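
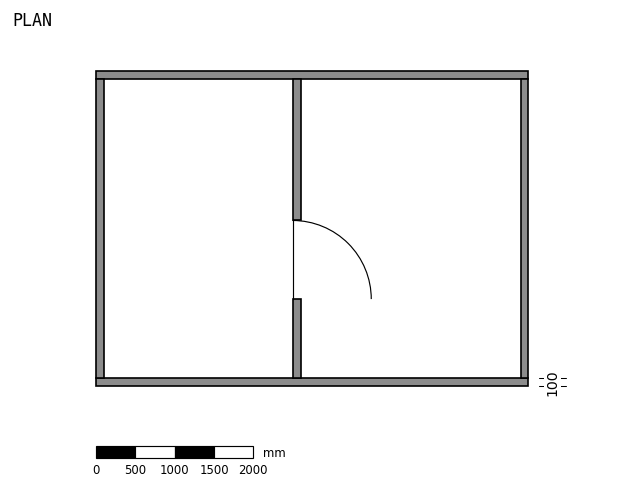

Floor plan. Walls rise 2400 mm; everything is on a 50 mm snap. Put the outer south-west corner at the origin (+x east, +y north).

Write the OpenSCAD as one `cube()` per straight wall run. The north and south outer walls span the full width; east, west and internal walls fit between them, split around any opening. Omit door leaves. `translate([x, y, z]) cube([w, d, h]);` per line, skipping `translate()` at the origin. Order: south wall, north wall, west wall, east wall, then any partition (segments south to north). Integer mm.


cube([5500, 100, 2400]);
translate([0, 3900, 0]) cube([5500, 100, 2400]);
translate([0, 100, 0]) cube([100, 3800, 2400]);
translate([5400, 100, 0]) cube([100, 3800, 2400]);
translate([2500, 100, 0]) cube([100, 1000, 2400]);
translate([2500, 2100, 0]) cube([100, 1800, 2400]);


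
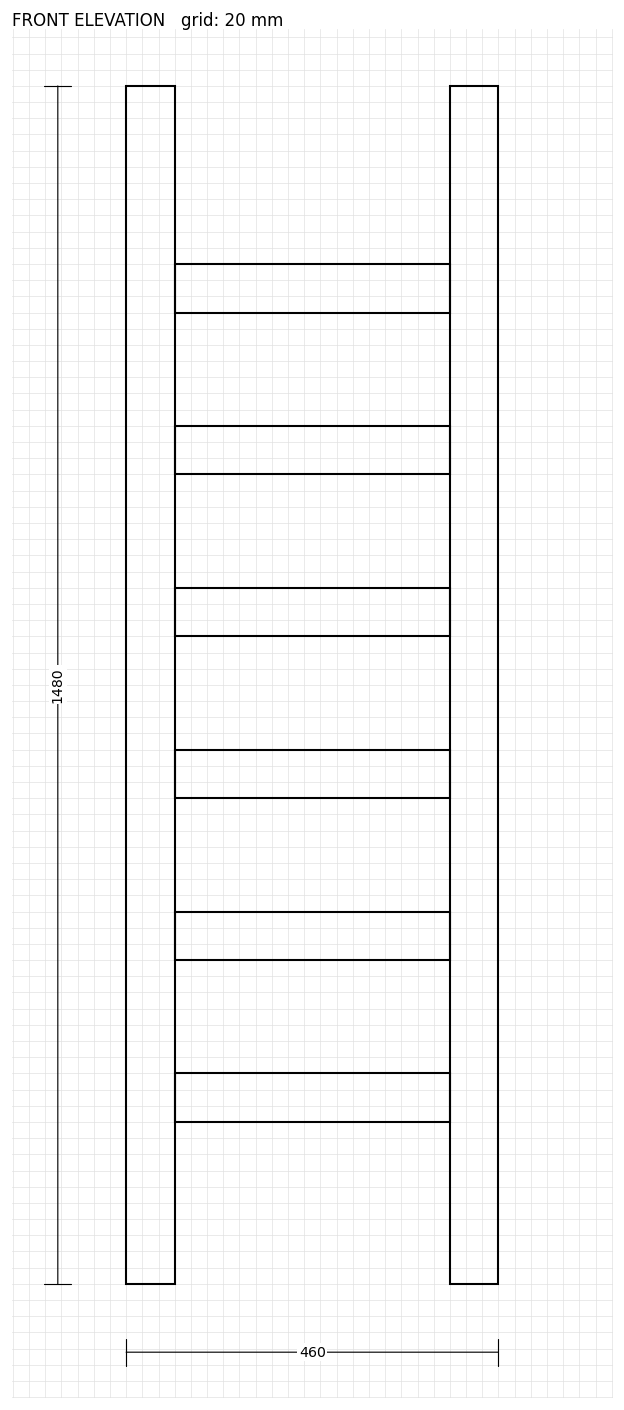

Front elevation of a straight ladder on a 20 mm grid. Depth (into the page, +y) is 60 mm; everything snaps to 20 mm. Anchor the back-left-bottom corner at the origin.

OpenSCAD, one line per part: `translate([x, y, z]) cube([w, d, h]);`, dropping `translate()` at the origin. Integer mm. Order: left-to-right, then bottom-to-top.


cube([60, 60, 1480]);
translate([60, 0, 200]) cube([340, 60, 60]);
translate([60, 0, 400]) cube([340, 60, 60]);
translate([60, 0, 600]) cube([340, 60, 60]);
translate([60, 0, 800]) cube([340, 60, 60]);
translate([60, 0, 1000]) cube([340, 60, 60]);
translate([60, 0, 1200]) cube([340, 60, 60]);
translate([400, 0, 0]) cube([60, 60, 1480]);


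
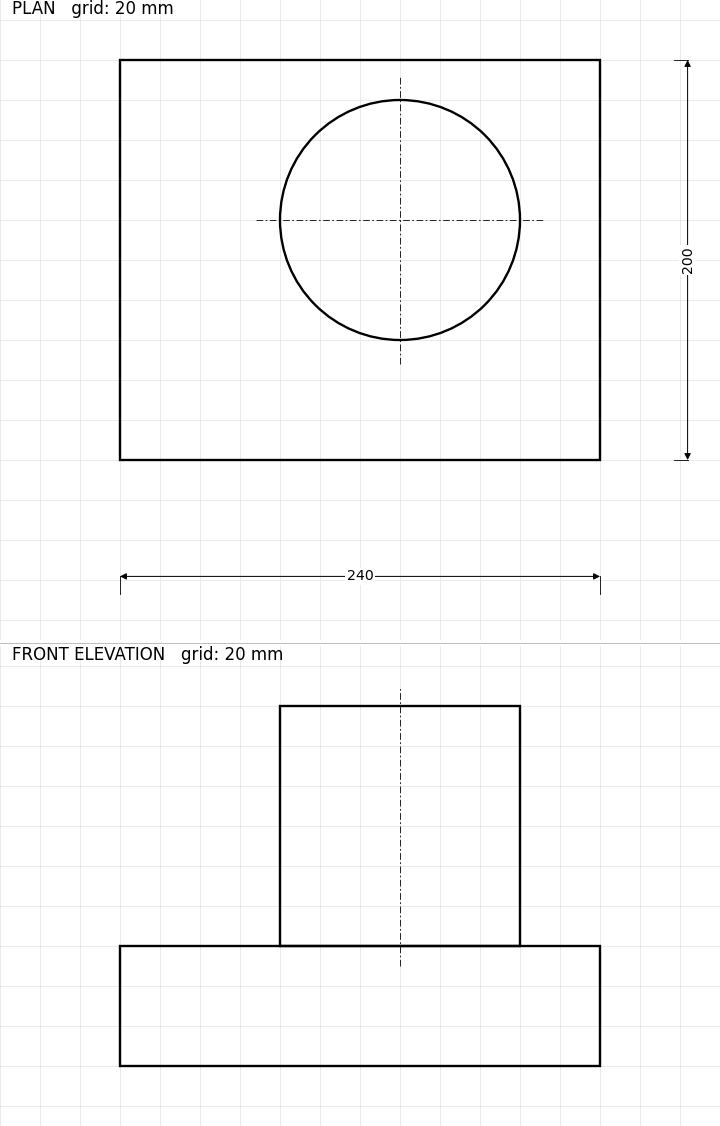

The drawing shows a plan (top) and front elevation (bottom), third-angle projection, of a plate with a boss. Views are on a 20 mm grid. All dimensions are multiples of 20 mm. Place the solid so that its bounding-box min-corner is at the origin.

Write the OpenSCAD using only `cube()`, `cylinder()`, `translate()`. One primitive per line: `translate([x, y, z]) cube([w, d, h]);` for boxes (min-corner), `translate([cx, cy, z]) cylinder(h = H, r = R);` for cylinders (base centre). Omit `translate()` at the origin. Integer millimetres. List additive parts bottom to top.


cube([240, 200, 60]);
translate([140, 120, 60]) cylinder(h = 120, r = 60);


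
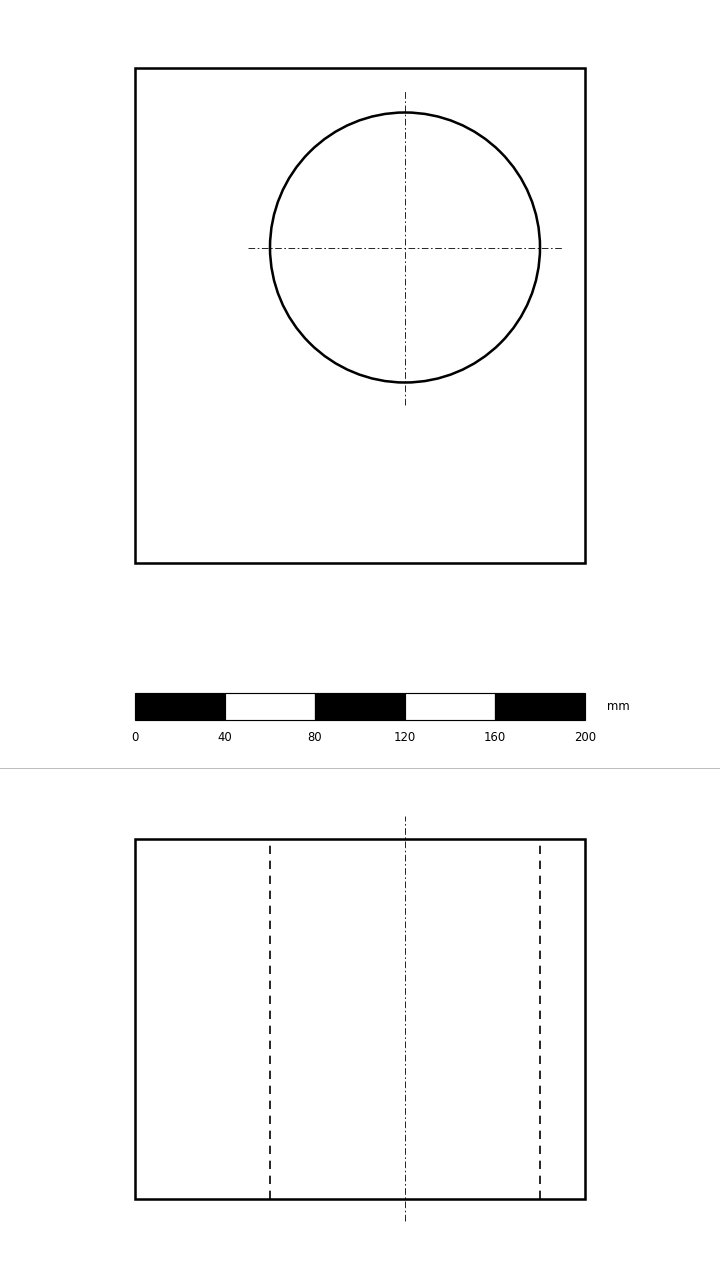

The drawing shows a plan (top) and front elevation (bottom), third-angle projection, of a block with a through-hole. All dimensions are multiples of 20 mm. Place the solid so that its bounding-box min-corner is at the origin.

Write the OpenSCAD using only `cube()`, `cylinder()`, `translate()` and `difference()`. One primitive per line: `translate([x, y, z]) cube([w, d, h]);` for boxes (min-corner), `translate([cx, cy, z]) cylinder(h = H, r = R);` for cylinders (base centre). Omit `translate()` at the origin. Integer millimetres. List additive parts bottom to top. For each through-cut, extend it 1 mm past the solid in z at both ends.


difference() {
  cube([200, 220, 160]);
  translate([120, 140, -1]) cylinder(h = 162, r = 60);
}


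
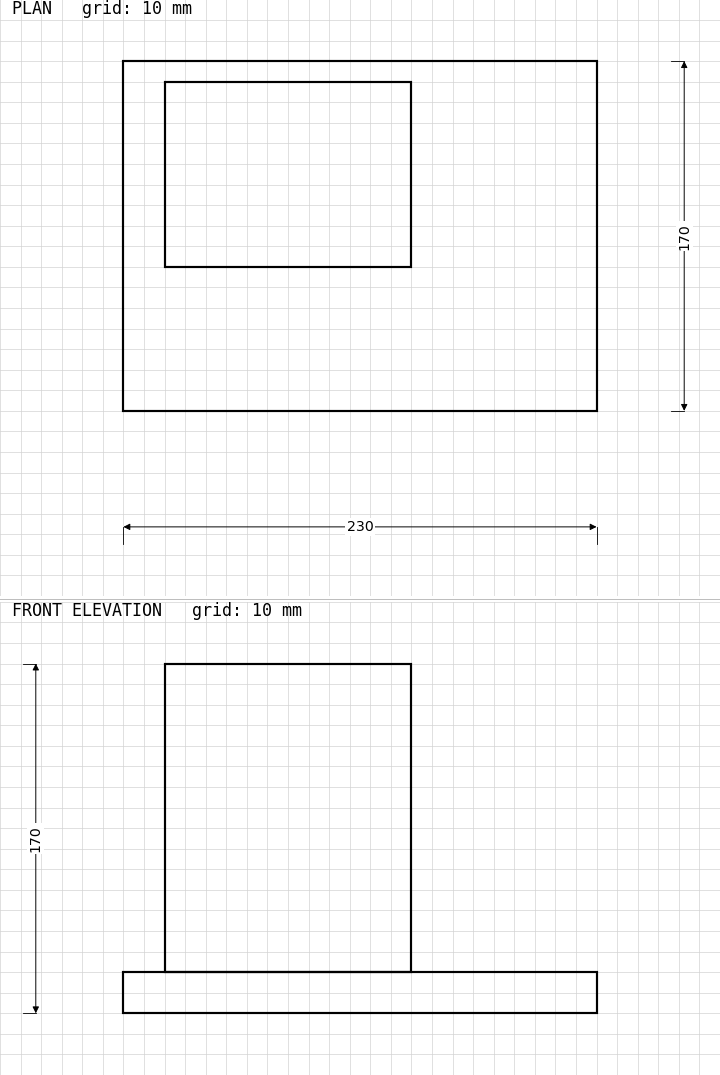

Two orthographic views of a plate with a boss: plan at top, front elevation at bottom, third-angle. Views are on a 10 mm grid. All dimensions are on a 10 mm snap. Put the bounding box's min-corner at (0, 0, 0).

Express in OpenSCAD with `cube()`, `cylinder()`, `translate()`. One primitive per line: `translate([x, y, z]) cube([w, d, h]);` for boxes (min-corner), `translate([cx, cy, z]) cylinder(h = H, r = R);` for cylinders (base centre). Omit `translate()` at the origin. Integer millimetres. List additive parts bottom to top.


cube([230, 170, 20]);
translate([20, 70, 20]) cube([120, 90, 150]);


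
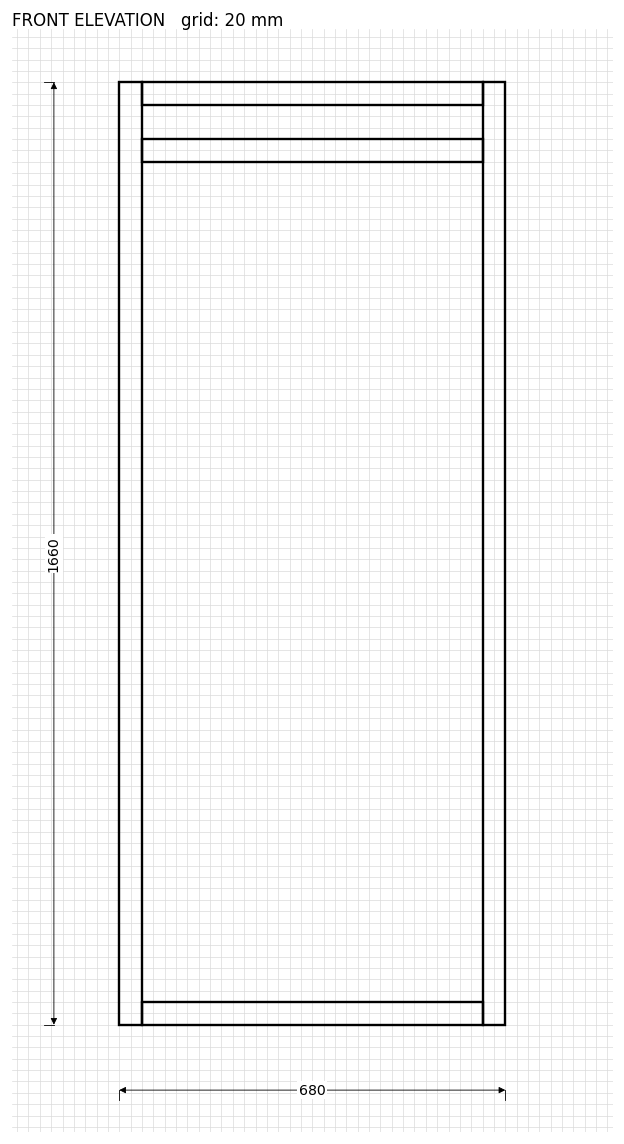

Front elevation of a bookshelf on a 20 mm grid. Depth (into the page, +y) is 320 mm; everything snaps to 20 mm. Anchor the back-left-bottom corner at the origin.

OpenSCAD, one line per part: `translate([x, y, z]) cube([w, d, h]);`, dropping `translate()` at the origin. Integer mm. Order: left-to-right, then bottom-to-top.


cube([40, 320, 1660]);
translate([40, 0, 0]) cube([600, 320, 40]);
translate([40, 0, 1520]) cube([600, 320, 40]);
translate([40, 0, 1620]) cube([600, 320, 40]);
translate([640, 0, 0]) cube([40, 320, 1660]);


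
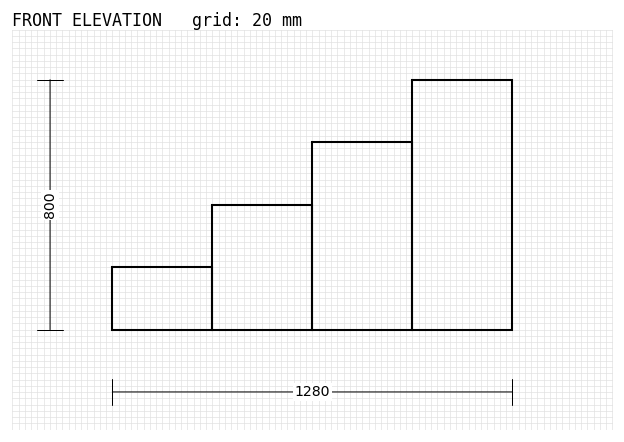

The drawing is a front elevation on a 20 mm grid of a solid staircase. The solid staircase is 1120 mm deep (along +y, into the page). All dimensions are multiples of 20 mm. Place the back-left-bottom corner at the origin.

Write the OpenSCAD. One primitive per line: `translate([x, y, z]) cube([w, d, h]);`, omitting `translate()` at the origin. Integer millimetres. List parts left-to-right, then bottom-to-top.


cube([320, 1120, 200]);
translate([320, 0, 0]) cube([320, 1120, 400]);
translate([640, 0, 0]) cube([320, 1120, 600]);
translate([960, 0, 0]) cube([320, 1120, 800]);


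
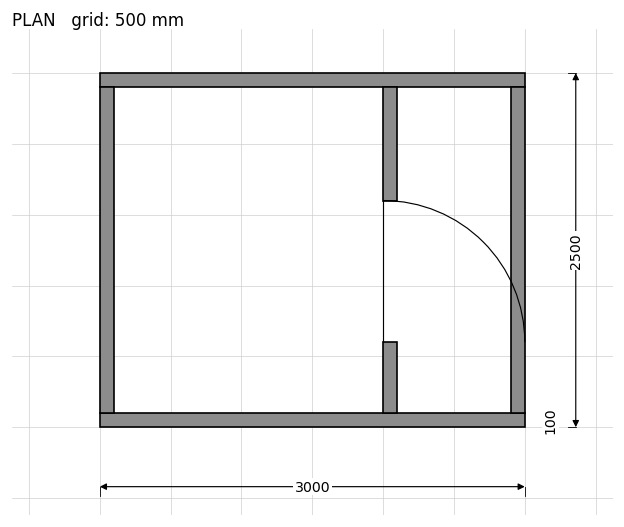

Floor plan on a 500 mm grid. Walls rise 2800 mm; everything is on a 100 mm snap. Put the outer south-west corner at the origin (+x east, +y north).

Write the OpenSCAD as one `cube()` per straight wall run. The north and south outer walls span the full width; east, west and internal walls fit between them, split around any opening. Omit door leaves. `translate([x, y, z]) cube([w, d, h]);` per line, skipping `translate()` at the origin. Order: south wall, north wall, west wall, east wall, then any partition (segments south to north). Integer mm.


cube([3000, 100, 2800]);
translate([0, 2400, 0]) cube([3000, 100, 2800]);
translate([0, 100, 0]) cube([100, 2300, 2800]);
translate([2900, 100, 0]) cube([100, 2300, 2800]);
translate([2000, 100, 0]) cube([100, 500, 2800]);
translate([2000, 1600, 0]) cube([100, 800, 2800]);


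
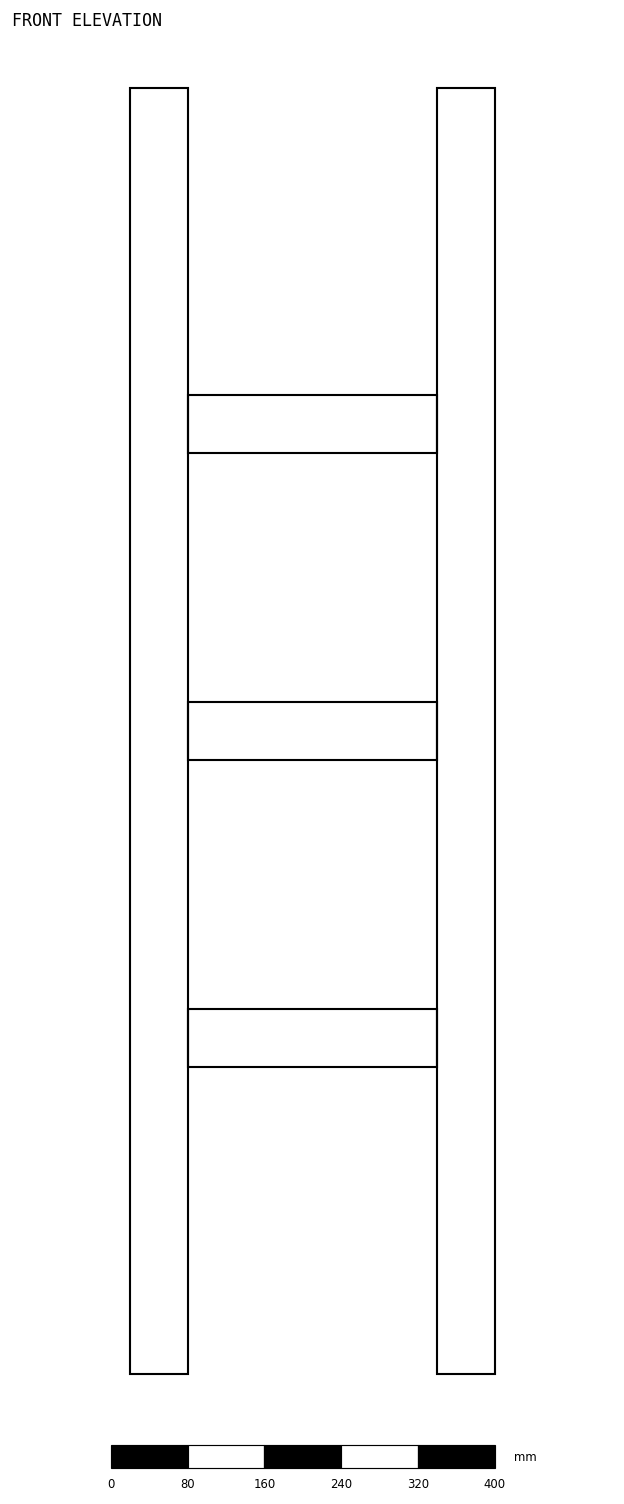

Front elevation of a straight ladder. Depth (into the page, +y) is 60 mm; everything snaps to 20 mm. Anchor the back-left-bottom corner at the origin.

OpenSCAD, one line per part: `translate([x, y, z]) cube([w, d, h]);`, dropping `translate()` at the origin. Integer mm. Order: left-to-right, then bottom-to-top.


cube([60, 60, 1340]);
translate([60, 0, 320]) cube([260, 60, 60]);
translate([60, 0, 640]) cube([260, 60, 60]);
translate([60, 0, 960]) cube([260, 60, 60]);
translate([320, 0, 0]) cube([60, 60, 1340]);


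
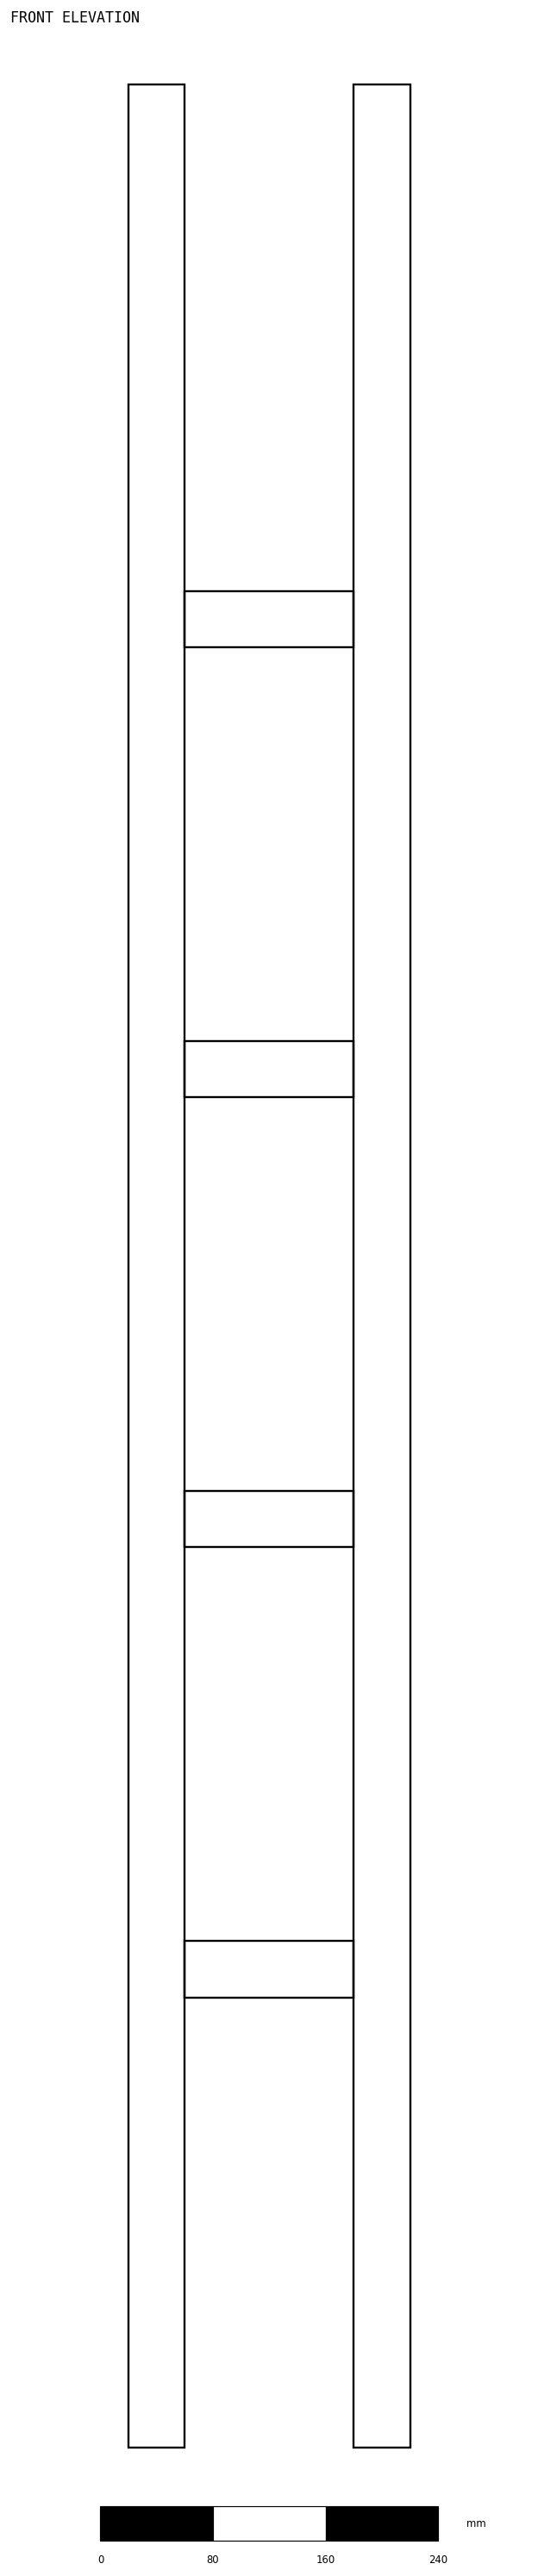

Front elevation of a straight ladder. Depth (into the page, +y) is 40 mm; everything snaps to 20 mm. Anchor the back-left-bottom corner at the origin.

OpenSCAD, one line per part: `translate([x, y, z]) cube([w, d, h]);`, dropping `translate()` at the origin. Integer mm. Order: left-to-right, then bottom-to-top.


cube([40, 40, 1680]);
translate([40, 0, 320]) cube([120, 40, 40]);
translate([40, 0, 640]) cube([120, 40, 40]);
translate([40, 0, 960]) cube([120, 40, 40]);
translate([40, 0, 1280]) cube([120, 40, 40]);
translate([160, 0, 0]) cube([40, 40, 1680]);


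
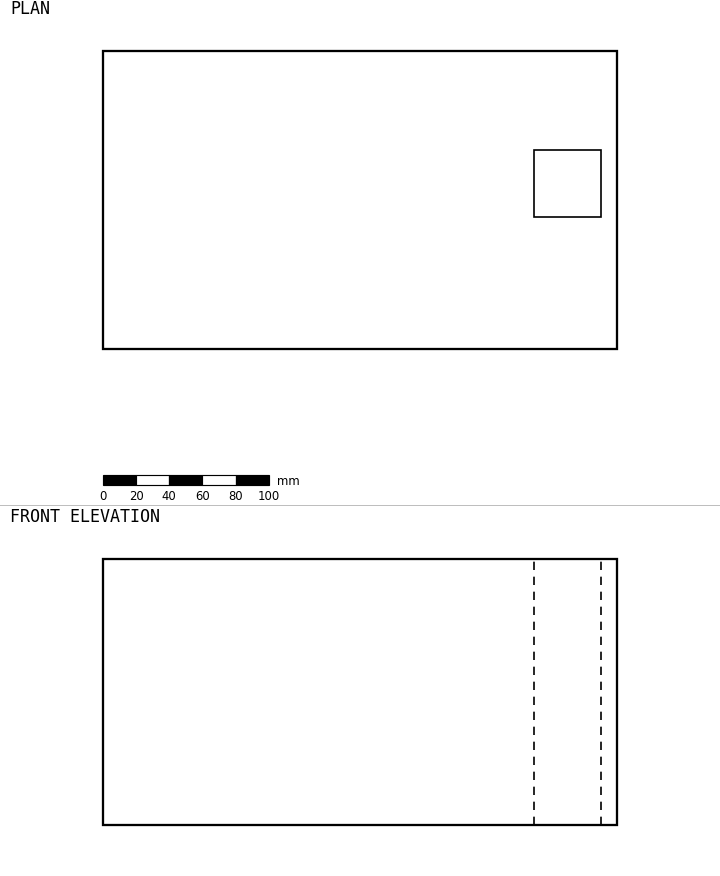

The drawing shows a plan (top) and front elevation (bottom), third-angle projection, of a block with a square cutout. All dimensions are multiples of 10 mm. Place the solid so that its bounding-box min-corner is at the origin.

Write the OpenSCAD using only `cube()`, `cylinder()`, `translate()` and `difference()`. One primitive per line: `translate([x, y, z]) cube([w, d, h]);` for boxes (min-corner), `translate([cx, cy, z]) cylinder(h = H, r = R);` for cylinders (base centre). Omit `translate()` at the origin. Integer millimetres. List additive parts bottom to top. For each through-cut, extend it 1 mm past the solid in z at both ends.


difference() {
  cube([310, 180, 160]);
  translate([260, 80, -1]) cube([40, 40, 162]);
}


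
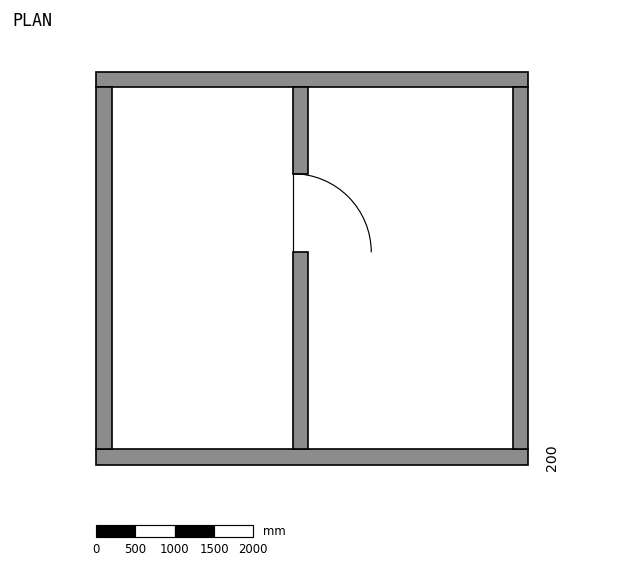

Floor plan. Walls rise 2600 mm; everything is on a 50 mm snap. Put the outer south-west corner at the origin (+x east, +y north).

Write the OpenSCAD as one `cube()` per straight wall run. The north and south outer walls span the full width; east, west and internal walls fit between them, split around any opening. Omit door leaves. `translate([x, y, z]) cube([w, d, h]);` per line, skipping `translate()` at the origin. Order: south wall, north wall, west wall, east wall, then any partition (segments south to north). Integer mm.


cube([5500, 200, 2600]);
translate([0, 4800, 0]) cube([5500, 200, 2600]);
translate([0, 200, 0]) cube([200, 4600, 2600]);
translate([5300, 200, 0]) cube([200, 4600, 2600]);
translate([2500, 200, 0]) cube([200, 2500, 2600]);
translate([2500, 3700, 0]) cube([200, 1100, 2600]);


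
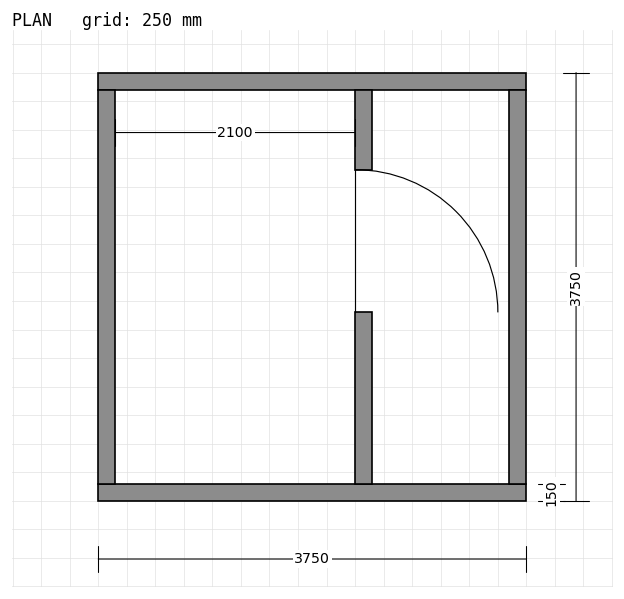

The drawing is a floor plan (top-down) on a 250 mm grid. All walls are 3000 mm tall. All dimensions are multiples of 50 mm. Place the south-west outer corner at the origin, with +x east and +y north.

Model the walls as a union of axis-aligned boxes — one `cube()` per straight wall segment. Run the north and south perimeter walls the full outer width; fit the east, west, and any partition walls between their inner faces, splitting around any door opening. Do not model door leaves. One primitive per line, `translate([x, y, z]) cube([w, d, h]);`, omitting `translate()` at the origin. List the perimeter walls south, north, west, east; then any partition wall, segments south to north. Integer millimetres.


cube([3750, 150, 3000]);
translate([0, 3600, 0]) cube([3750, 150, 3000]);
translate([0, 150, 0]) cube([150, 3450, 3000]);
translate([3600, 150, 0]) cube([150, 3450, 3000]);
translate([2250, 150, 0]) cube([150, 1500, 3000]);
translate([2250, 2900, 0]) cube([150, 700, 3000]);


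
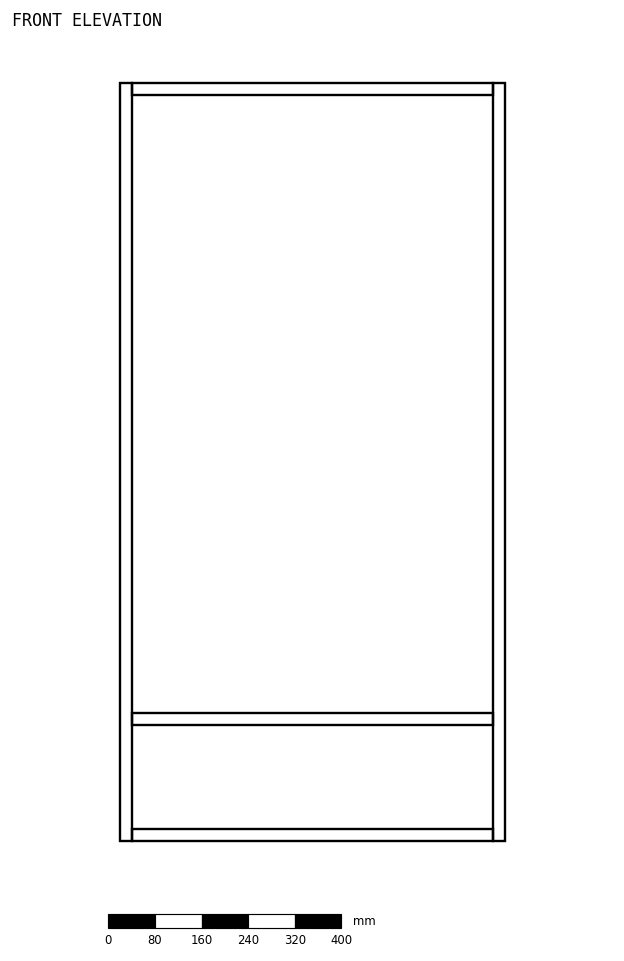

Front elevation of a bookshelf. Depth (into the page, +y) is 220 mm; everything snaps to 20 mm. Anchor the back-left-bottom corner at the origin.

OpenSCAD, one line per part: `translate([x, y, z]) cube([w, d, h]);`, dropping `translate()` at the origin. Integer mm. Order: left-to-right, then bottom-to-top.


cube([20, 220, 1300]);
translate([20, 0, 0]) cube([620, 220, 20]);
translate([20, 0, 200]) cube([620, 220, 20]);
translate([20, 0, 1280]) cube([620, 220, 20]);
translate([640, 0, 0]) cube([20, 220, 1300]);


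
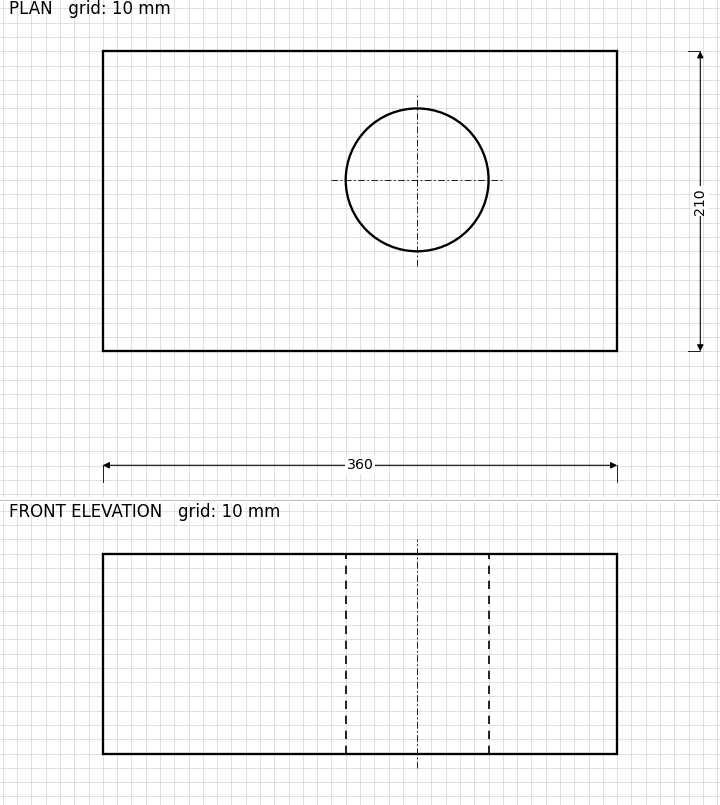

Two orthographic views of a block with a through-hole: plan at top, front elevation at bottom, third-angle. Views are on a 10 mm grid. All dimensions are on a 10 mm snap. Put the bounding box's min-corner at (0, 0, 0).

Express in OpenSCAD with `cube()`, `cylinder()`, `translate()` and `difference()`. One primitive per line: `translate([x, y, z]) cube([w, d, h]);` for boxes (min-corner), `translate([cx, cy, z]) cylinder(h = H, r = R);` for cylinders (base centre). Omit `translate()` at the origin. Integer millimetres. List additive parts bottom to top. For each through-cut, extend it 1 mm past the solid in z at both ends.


difference() {
  cube([360, 210, 140]);
  translate([220, 120, -1]) cylinder(h = 142, r = 50);
}


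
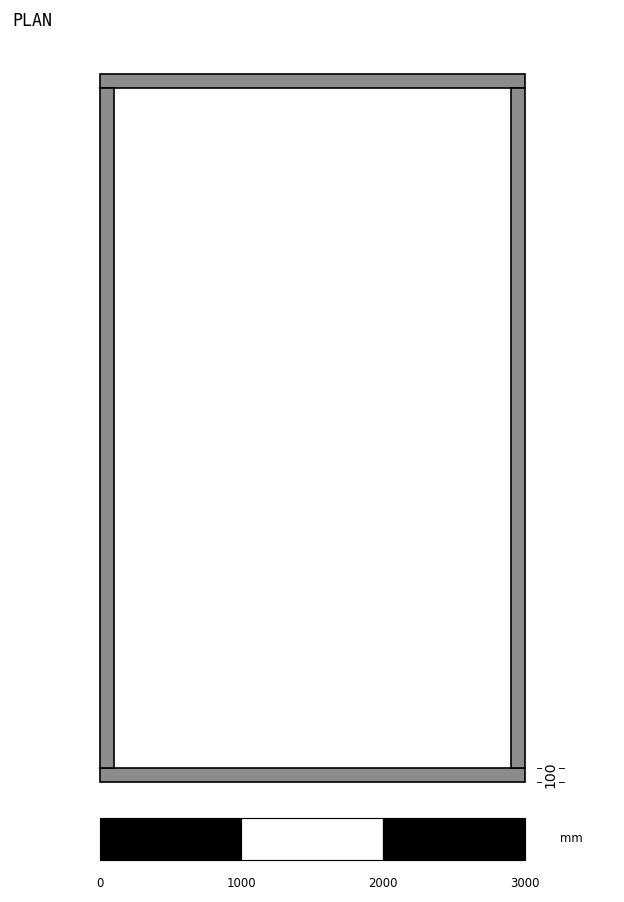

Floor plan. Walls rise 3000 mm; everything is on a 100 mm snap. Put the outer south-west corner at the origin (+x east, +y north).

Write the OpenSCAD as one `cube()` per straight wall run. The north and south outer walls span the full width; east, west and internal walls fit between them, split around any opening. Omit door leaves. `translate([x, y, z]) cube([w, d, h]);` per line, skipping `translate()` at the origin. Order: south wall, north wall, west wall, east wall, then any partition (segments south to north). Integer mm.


cube([3000, 100, 3000]);
translate([0, 4900, 0]) cube([3000, 100, 3000]);
translate([0, 100, 0]) cube([100, 4800, 3000]);
translate([2900, 100, 0]) cube([100, 4800, 3000]);


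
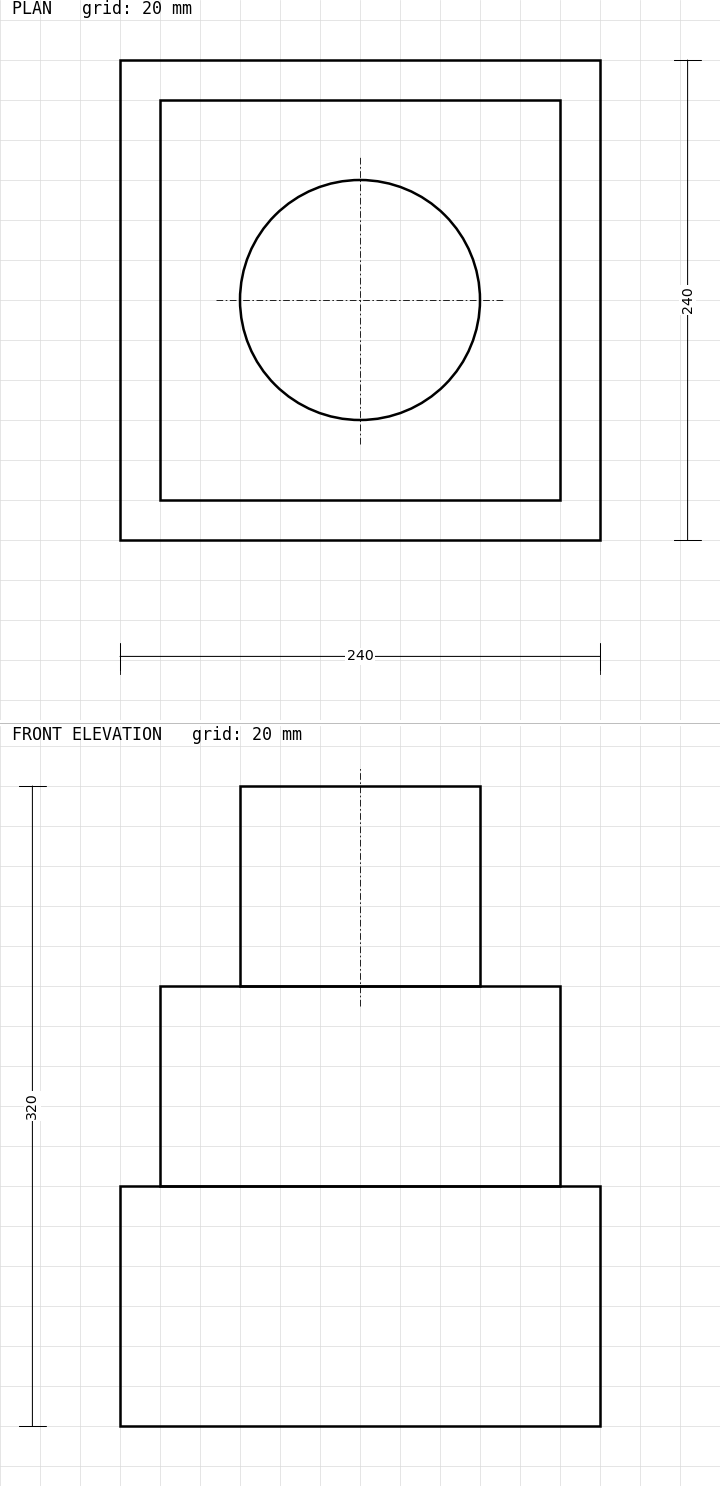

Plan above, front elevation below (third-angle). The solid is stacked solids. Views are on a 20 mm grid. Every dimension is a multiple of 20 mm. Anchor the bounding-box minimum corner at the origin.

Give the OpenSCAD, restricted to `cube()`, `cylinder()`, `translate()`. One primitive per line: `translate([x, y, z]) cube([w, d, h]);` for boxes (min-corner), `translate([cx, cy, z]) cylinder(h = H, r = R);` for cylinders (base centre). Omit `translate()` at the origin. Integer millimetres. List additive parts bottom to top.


cube([240, 240, 120]);
translate([20, 20, 120]) cube([200, 200, 100]);
translate([120, 120, 220]) cylinder(h = 100, r = 60);


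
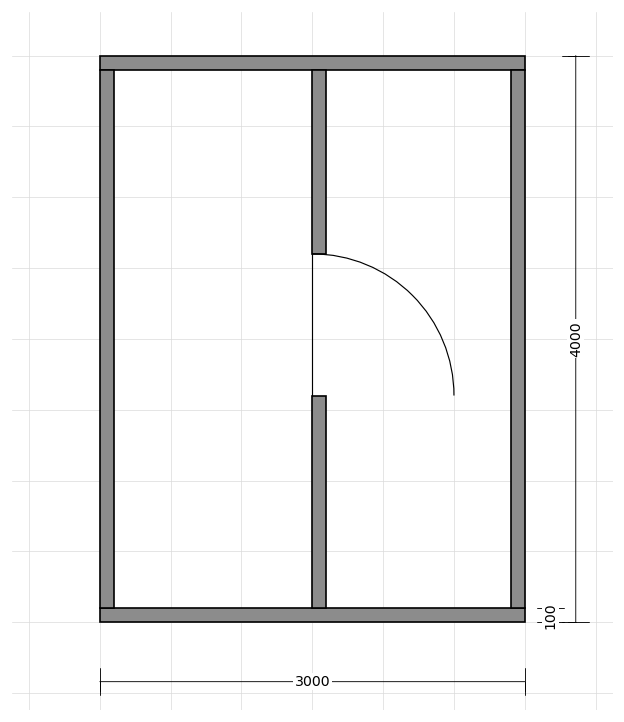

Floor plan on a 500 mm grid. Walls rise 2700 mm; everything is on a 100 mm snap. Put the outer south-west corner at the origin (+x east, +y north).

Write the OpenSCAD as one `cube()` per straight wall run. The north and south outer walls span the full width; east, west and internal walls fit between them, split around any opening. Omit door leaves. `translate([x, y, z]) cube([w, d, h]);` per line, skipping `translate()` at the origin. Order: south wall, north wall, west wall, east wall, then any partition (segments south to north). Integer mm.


cube([3000, 100, 2700]);
translate([0, 3900, 0]) cube([3000, 100, 2700]);
translate([0, 100, 0]) cube([100, 3800, 2700]);
translate([2900, 100, 0]) cube([100, 3800, 2700]);
translate([1500, 100, 0]) cube([100, 1500, 2700]);
translate([1500, 2600, 0]) cube([100, 1300, 2700]);


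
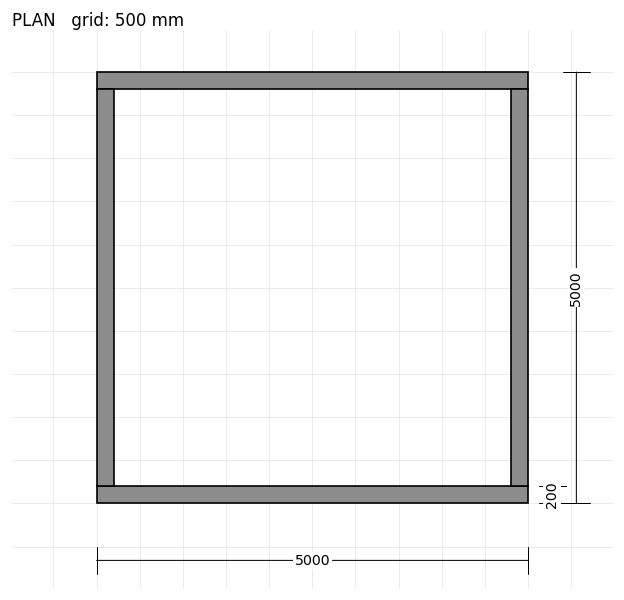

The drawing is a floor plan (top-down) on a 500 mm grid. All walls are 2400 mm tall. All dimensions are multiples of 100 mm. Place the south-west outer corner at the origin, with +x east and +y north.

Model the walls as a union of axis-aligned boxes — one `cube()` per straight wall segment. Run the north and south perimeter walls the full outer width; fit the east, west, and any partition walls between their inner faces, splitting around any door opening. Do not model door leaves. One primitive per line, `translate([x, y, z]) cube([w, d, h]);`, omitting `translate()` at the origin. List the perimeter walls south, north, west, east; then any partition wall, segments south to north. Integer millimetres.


cube([5000, 200, 2400]);
translate([0, 4800, 0]) cube([5000, 200, 2400]);
translate([0, 200, 0]) cube([200, 4600, 2400]);
translate([4800, 200, 0]) cube([200, 4600, 2400]);


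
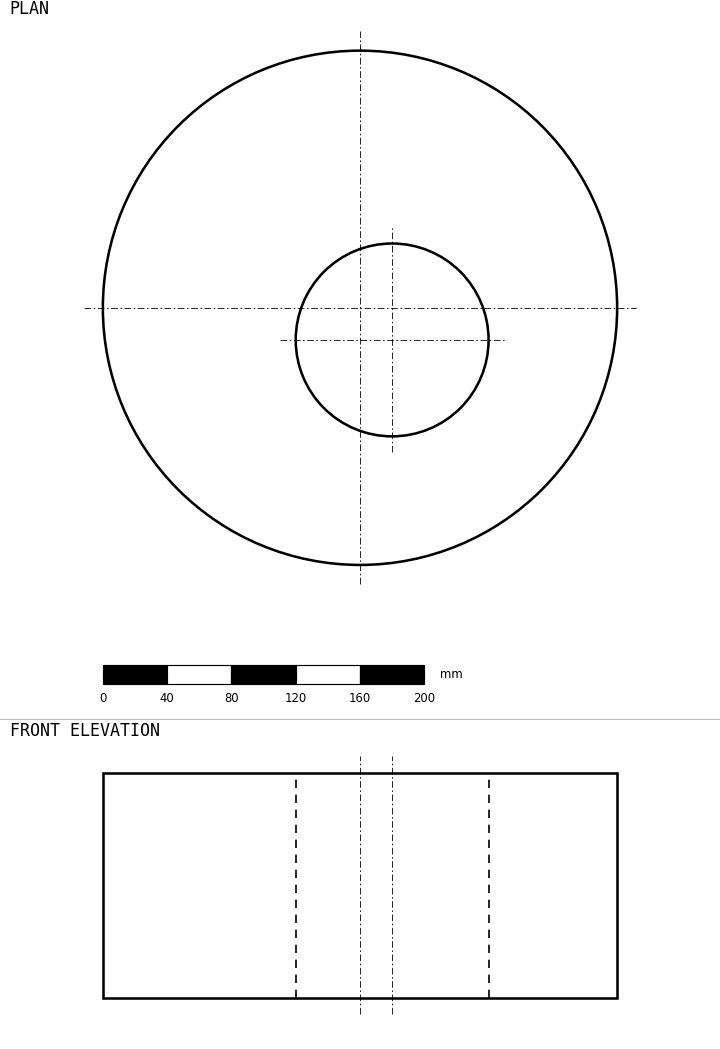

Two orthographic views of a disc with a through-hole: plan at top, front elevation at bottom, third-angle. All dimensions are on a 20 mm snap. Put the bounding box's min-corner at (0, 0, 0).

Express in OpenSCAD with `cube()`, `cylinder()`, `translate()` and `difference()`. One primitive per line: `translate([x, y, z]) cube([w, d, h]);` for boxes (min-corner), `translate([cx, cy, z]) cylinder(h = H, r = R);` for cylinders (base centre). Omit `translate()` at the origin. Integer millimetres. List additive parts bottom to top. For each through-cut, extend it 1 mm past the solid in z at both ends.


difference() {
  translate([160, 160, 0]) cylinder(h = 140, r = 160);
  translate([180, 140, -1]) cylinder(h = 142, r = 60);
}


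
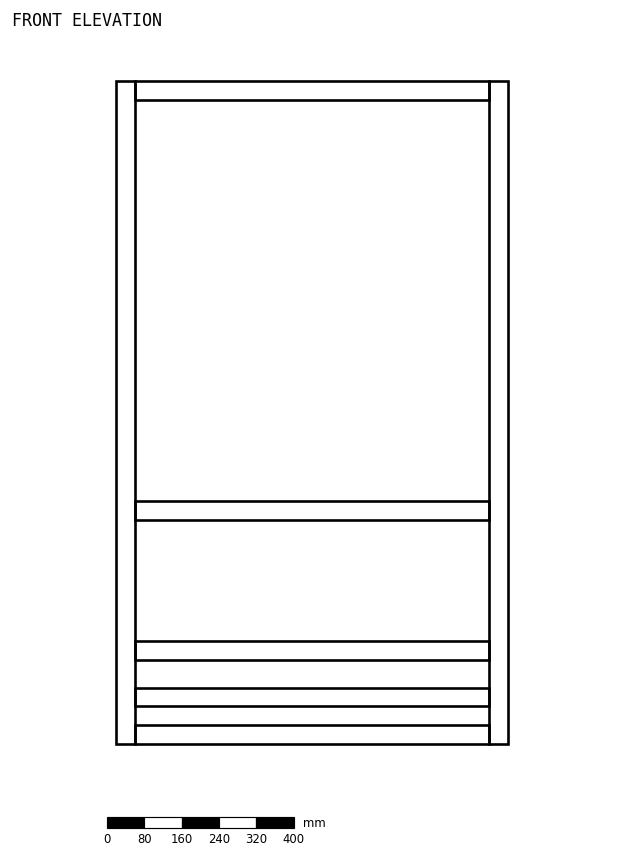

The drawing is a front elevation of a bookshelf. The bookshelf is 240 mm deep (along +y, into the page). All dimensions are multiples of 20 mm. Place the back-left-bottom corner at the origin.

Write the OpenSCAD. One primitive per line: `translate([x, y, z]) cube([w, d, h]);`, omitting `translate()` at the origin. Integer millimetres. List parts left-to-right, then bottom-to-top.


cube([40, 240, 1420]);
translate([40, 0, 0]) cube([760, 240, 40]);
translate([40, 0, 80]) cube([760, 240, 40]);
translate([40, 0, 180]) cube([760, 240, 40]);
translate([40, 0, 480]) cube([760, 240, 40]);
translate([40, 0, 1380]) cube([760, 240, 40]);
translate([800, 0, 0]) cube([40, 240, 1420]);


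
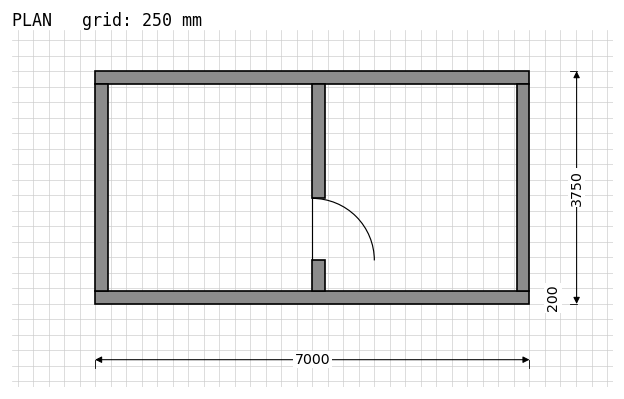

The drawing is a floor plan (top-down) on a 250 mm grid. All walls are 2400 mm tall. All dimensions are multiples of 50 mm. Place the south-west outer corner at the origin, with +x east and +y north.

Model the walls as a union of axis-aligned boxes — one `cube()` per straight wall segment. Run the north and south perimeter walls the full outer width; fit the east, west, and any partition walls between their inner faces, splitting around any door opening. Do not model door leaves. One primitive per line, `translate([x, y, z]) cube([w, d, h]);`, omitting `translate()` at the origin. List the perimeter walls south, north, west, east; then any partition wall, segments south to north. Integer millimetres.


cube([7000, 200, 2400]);
translate([0, 3550, 0]) cube([7000, 200, 2400]);
translate([0, 200, 0]) cube([200, 3350, 2400]);
translate([6800, 200, 0]) cube([200, 3350, 2400]);
translate([3500, 200, 0]) cube([200, 500, 2400]);
translate([3500, 1700, 0]) cube([200, 1850, 2400]);


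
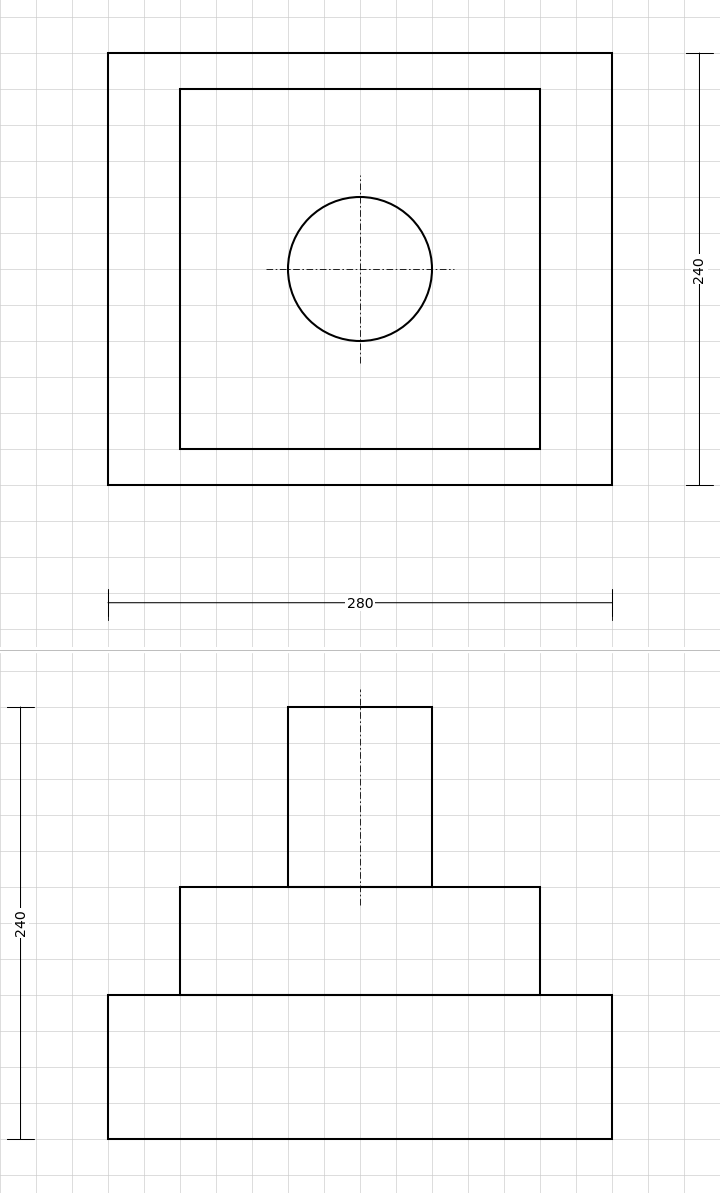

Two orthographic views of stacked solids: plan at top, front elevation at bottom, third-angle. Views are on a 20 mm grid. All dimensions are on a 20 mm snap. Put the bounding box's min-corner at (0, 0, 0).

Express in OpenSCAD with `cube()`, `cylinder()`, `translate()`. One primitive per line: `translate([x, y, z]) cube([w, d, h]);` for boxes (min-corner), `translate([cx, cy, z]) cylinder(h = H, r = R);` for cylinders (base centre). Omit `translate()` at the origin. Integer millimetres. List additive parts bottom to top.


cube([280, 240, 80]);
translate([40, 20, 80]) cube([200, 200, 60]);
translate([140, 120, 140]) cylinder(h = 100, r = 40);


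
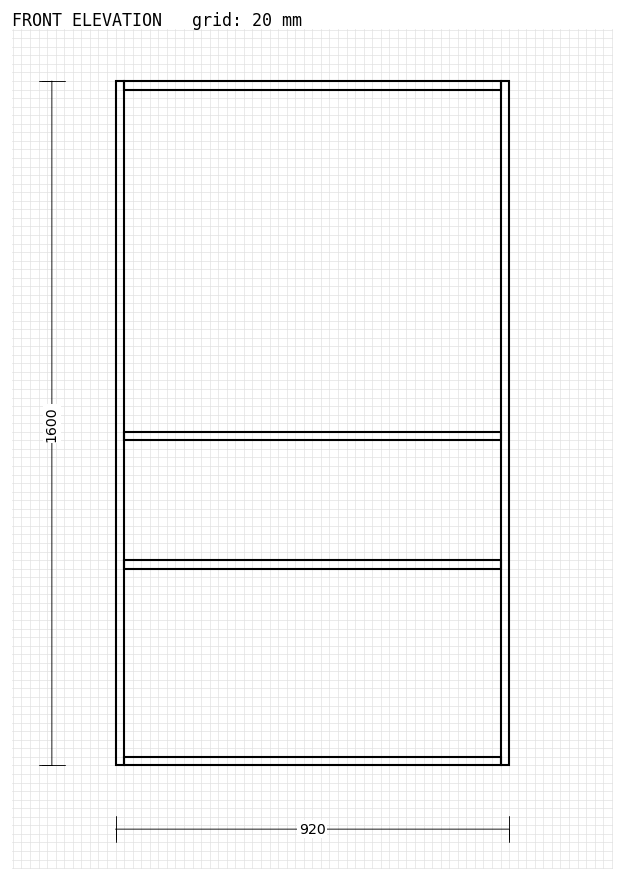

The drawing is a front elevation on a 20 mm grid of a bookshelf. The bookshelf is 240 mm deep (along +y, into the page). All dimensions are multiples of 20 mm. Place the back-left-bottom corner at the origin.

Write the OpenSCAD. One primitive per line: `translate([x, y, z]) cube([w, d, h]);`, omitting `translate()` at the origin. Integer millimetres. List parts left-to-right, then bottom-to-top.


cube([20, 240, 1600]);
translate([20, 0, 0]) cube([880, 240, 20]);
translate([20, 0, 460]) cube([880, 240, 20]);
translate([20, 0, 760]) cube([880, 240, 20]);
translate([20, 0, 1580]) cube([880, 240, 20]);
translate([900, 0, 0]) cube([20, 240, 1600]);


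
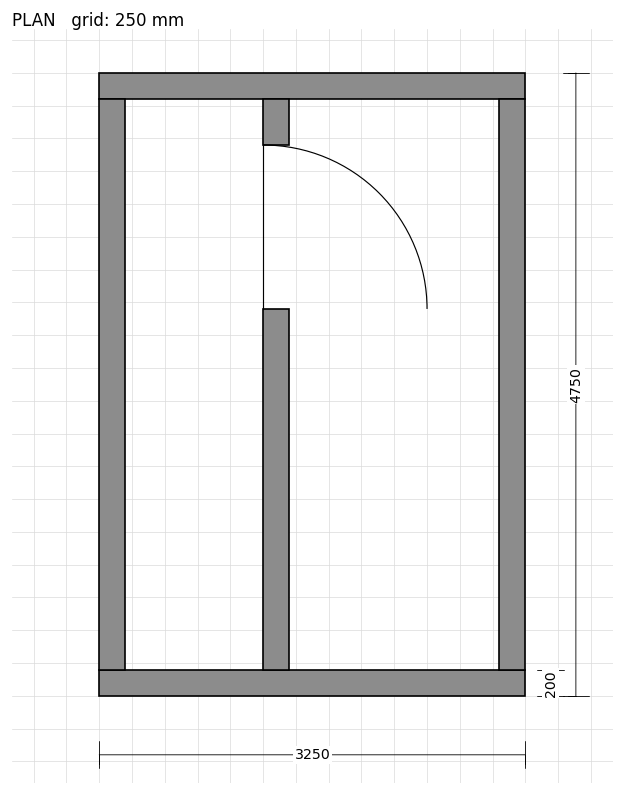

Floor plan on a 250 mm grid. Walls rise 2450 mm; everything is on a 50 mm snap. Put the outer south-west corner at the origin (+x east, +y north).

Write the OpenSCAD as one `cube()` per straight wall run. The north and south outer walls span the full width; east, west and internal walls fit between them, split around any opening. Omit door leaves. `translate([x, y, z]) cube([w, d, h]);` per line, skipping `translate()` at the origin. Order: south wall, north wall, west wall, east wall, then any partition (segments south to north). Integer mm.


cube([3250, 200, 2450]);
translate([0, 4550, 0]) cube([3250, 200, 2450]);
translate([0, 200, 0]) cube([200, 4350, 2450]);
translate([3050, 200, 0]) cube([200, 4350, 2450]);
translate([1250, 200, 0]) cube([200, 2750, 2450]);
translate([1250, 4200, 0]) cube([200, 350, 2450]);


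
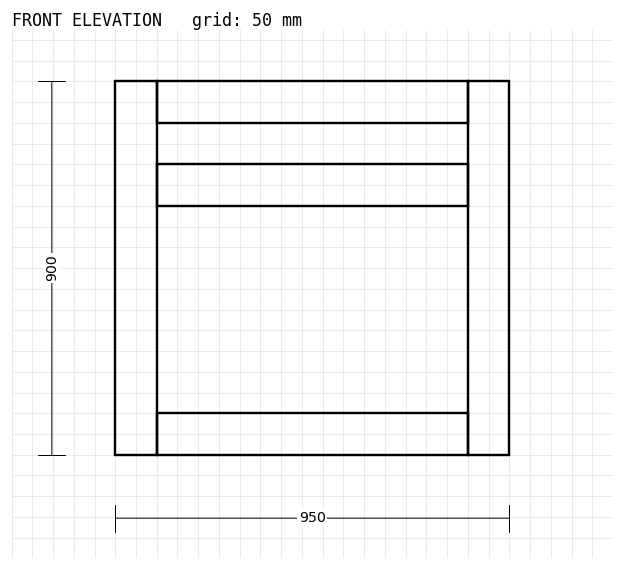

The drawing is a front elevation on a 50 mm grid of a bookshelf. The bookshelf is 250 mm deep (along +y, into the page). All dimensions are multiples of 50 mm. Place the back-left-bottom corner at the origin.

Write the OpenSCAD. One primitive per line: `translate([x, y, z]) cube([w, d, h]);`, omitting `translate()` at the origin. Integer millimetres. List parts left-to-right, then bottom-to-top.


cube([100, 250, 900]);
translate([100, 0, 0]) cube([750, 250, 100]);
translate([100, 0, 600]) cube([750, 250, 100]);
translate([100, 0, 800]) cube([750, 250, 100]);
translate([850, 0, 0]) cube([100, 250, 900]);


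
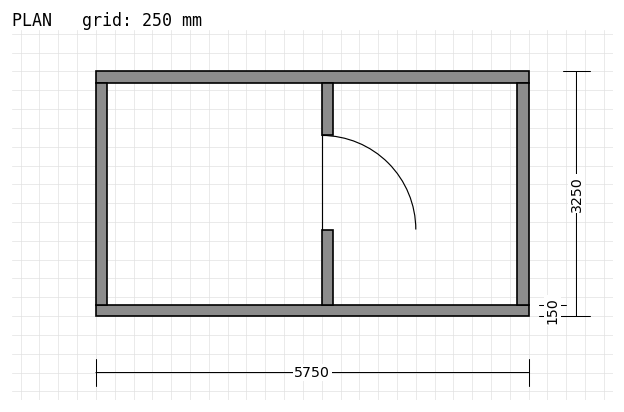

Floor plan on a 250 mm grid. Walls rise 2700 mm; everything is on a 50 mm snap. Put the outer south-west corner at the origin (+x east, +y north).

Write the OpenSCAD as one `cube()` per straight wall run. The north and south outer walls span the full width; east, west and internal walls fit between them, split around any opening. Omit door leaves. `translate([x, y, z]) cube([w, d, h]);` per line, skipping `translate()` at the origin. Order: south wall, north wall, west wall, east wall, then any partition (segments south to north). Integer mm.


cube([5750, 150, 2700]);
translate([0, 3100, 0]) cube([5750, 150, 2700]);
translate([0, 150, 0]) cube([150, 2950, 2700]);
translate([5600, 150, 0]) cube([150, 2950, 2700]);
translate([3000, 150, 0]) cube([150, 1000, 2700]);
translate([3000, 2400, 0]) cube([150, 700, 2700]);


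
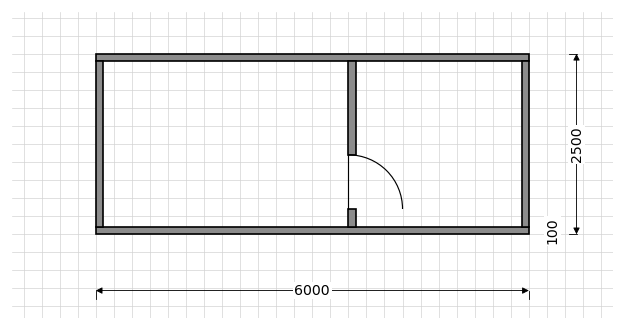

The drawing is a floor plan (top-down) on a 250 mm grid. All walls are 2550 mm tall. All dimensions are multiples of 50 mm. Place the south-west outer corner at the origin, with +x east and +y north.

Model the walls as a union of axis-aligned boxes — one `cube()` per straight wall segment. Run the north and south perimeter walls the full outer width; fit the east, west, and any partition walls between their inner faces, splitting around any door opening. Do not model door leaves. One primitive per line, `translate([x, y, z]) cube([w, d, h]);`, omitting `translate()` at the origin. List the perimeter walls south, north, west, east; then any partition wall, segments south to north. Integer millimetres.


cube([6000, 100, 2550]);
translate([0, 2400, 0]) cube([6000, 100, 2550]);
translate([0, 100, 0]) cube([100, 2300, 2550]);
translate([5900, 100, 0]) cube([100, 2300, 2550]);
translate([3500, 100, 0]) cube([100, 250, 2550]);
translate([3500, 1100, 0]) cube([100, 1300, 2550]);


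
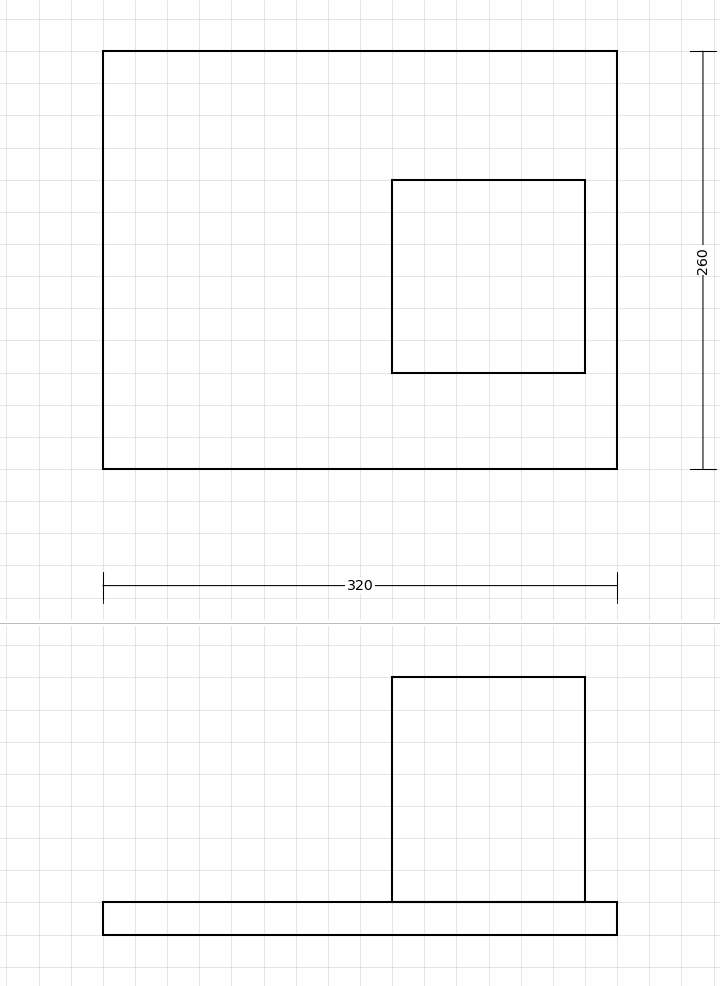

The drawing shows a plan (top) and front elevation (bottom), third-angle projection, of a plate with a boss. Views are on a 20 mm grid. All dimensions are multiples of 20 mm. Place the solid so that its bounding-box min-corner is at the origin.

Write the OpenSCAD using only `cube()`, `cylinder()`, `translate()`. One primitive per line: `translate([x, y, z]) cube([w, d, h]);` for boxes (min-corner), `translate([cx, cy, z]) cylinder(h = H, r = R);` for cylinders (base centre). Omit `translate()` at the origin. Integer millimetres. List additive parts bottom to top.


cube([320, 260, 20]);
translate([180, 60, 20]) cube([120, 120, 140]);


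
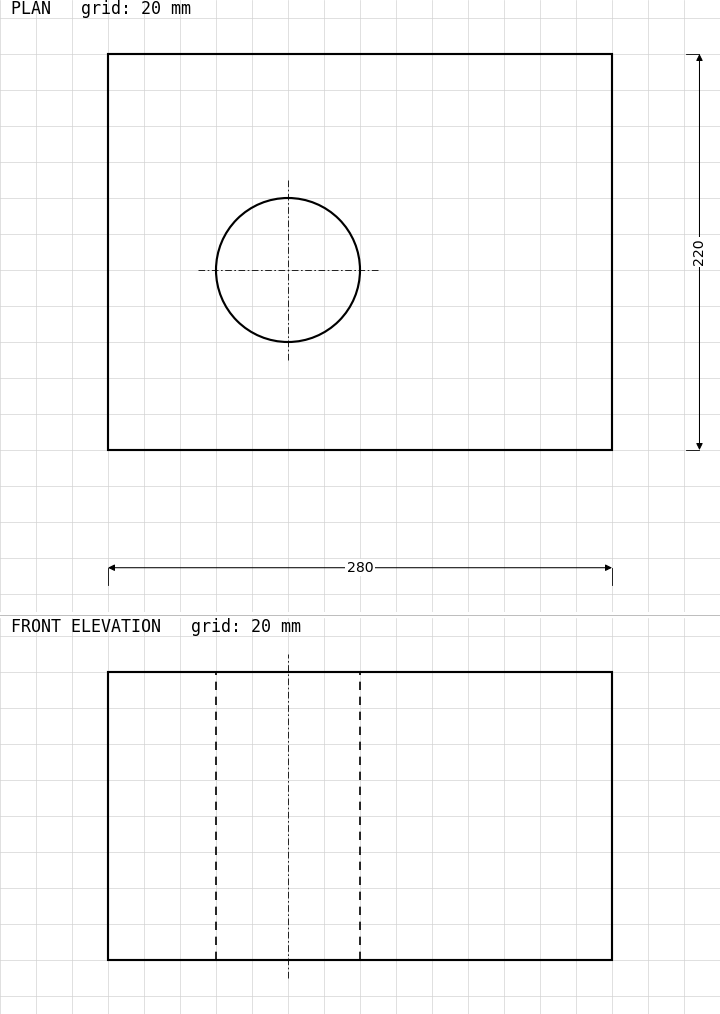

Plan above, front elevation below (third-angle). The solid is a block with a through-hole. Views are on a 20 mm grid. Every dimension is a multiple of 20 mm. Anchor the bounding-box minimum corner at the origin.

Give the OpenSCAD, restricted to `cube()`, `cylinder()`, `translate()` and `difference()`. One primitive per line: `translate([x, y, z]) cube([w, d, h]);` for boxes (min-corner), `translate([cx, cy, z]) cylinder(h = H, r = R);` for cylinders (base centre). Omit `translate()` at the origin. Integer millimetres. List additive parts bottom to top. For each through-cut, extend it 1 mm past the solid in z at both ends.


difference() {
  cube([280, 220, 160]);
  translate([100, 100, -1]) cylinder(h = 162, r = 40);
}


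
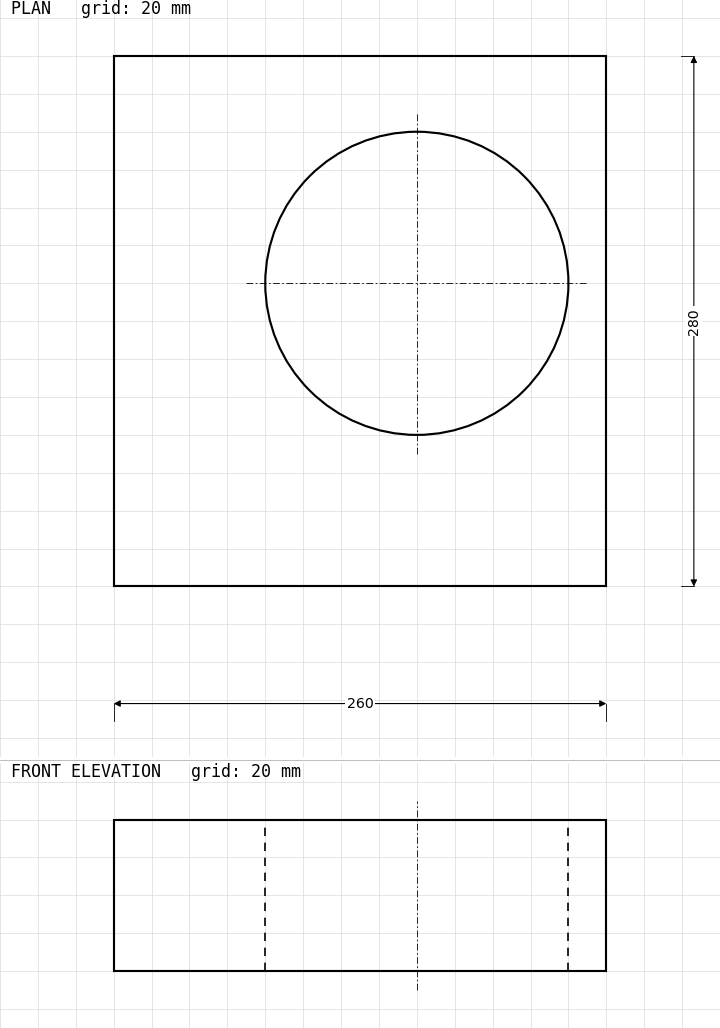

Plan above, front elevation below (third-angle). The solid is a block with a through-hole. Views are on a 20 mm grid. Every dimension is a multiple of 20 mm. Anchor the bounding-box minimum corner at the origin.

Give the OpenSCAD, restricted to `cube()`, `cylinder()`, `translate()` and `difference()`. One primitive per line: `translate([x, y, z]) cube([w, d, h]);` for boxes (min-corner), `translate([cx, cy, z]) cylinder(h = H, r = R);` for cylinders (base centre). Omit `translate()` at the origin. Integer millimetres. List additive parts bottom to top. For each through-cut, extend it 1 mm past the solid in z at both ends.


difference() {
  cube([260, 280, 80]);
  translate([160, 160, -1]) cylinder(h = 82, r = 80);
}


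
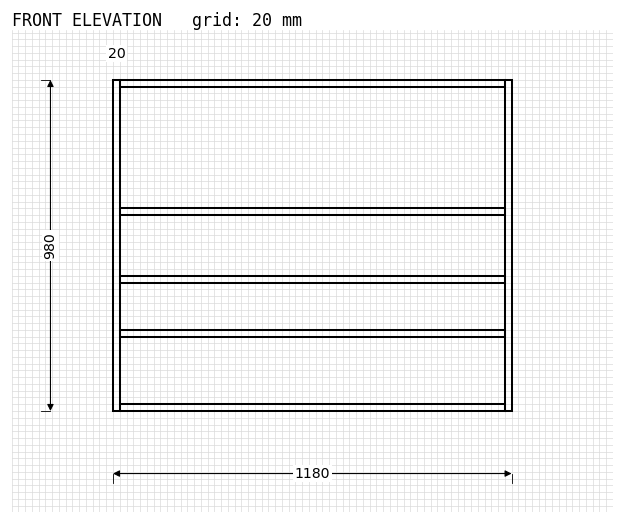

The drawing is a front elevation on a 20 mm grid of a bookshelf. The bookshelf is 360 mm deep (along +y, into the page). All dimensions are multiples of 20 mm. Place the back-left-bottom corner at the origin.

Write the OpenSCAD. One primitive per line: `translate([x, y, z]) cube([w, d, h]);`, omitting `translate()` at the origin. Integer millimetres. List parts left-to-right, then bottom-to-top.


cube([20, 360, 980]);
translate([20, 0, 0]) cube([1140, 360, 20]);
translate([20, 0, 220]) cube([1140, 360, 20]);
translate([20, 0, 380]) cube([1140, 360, 20]);
translate([20, 0, 580]) cube([1140, 360, 20]);
translate([20, 0, 960]) cube([1140, 360, 20]);
translate([1160, 0, 0]) cube([20, 360, 980]);


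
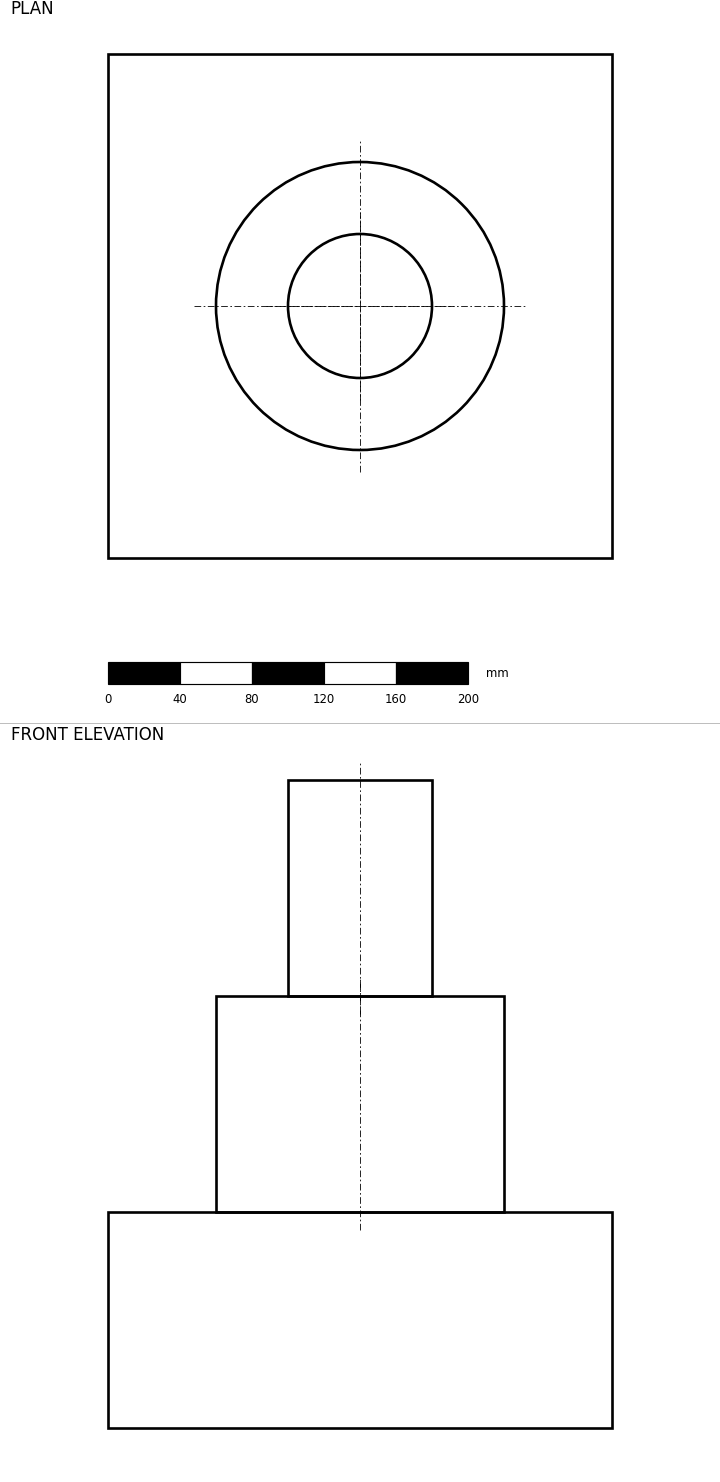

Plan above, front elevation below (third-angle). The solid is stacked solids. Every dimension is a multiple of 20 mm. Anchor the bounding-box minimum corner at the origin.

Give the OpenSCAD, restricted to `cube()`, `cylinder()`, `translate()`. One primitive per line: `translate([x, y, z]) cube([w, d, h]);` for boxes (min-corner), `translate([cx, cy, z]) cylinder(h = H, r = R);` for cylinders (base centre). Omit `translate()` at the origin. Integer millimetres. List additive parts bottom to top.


cube([280, 280, 120]);
translate([140, 140, 120]) cylinder(h = 120, r = 80);
translate([140, 140, 240]) cylinder(h = 120, r = 40);


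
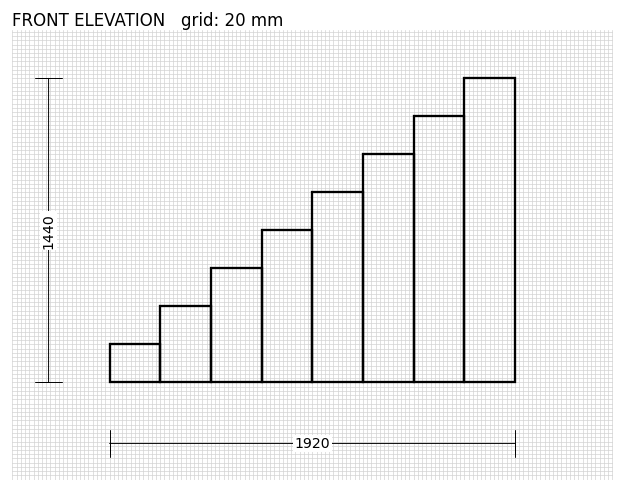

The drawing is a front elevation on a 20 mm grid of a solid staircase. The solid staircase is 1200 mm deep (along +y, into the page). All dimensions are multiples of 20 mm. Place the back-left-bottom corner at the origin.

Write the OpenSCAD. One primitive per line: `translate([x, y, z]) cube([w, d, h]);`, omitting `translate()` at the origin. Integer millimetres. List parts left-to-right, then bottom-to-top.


cube([240, 1200, 180]);
translate([240, 0, 0]) cube([240, 1200, 360]);
translate([480, 0, 0]) cube([240, 1200, 540]);
translate([720, 0, 0]) cube([240, 1200, 720]);
translate([960, 0, 0]) cube([240, 1200, 900]);
translate([1200, 0, 0]) cube([240, 1200, 1080]);
translate([1440, 0, 0]) cube([240, 1200, 1260]);
translate([1680, 0, 0]) cube([240, 1200, 1440]);


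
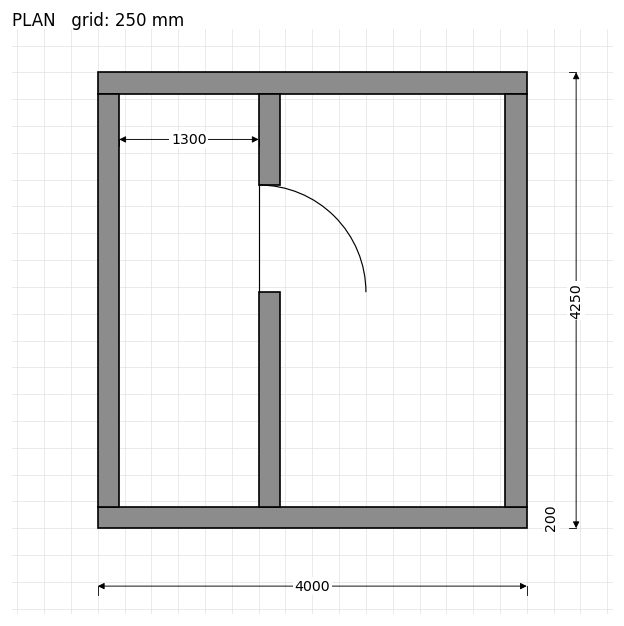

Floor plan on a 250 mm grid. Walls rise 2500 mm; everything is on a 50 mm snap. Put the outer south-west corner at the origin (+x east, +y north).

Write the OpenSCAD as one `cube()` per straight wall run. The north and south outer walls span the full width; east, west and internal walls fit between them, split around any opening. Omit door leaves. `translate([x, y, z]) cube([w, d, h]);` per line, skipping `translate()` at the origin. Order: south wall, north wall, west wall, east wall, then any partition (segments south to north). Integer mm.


cube([4000, 200, 2500]);
translate([0, 4050, 0]) cube([4000, 200, 2500]);
translate([0, 200, 0]) cube([200, 3850, 2500]);
translate([3800, 200, 0]) cube([200, 3850, 2500]);
translate([1500, 200, 0]) cube([200, 2000, 2500]);
translate([1500, 3200, 0]) cube([200, 850, 2500]);


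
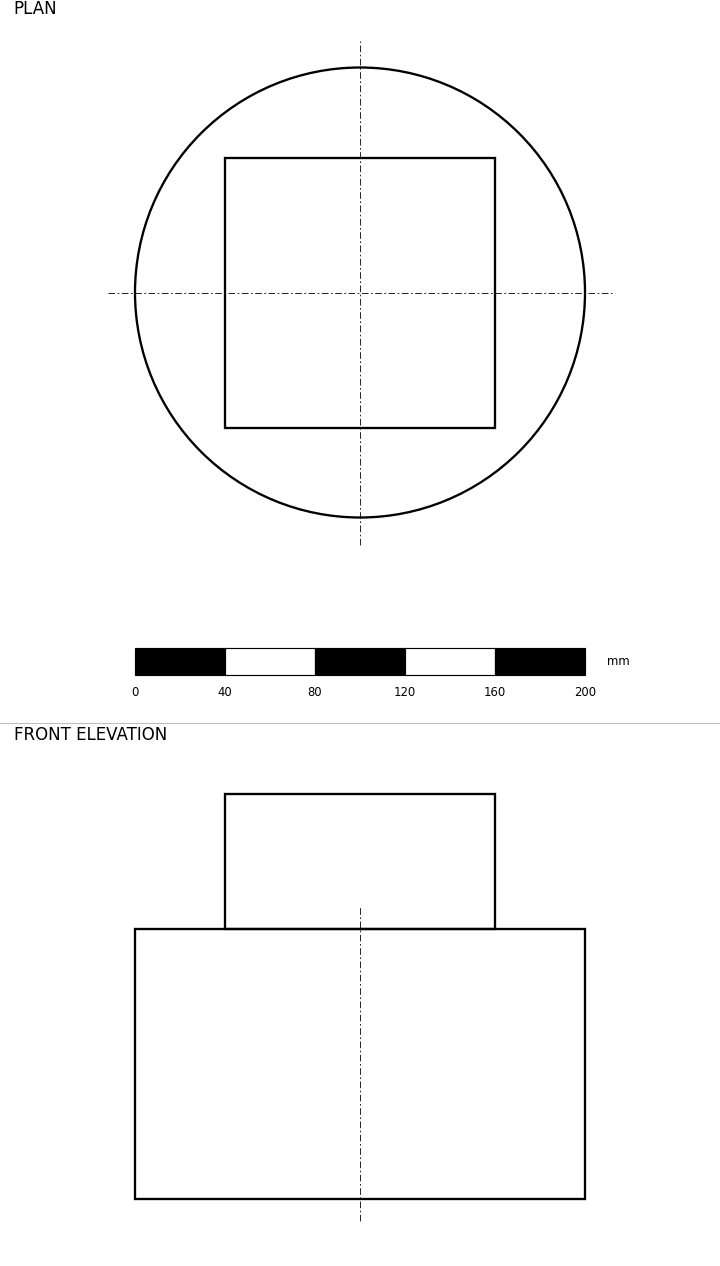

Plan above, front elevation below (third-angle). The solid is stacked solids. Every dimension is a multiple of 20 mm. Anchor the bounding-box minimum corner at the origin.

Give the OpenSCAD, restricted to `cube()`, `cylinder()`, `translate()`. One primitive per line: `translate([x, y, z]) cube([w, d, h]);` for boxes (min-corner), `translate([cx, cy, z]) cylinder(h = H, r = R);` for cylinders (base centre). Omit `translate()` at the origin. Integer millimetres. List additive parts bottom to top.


translate([100, 100, 0]) cylinder(h = 120, r = 100);
translate([40, 40, 120]) cube([120, 120, 60]);
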